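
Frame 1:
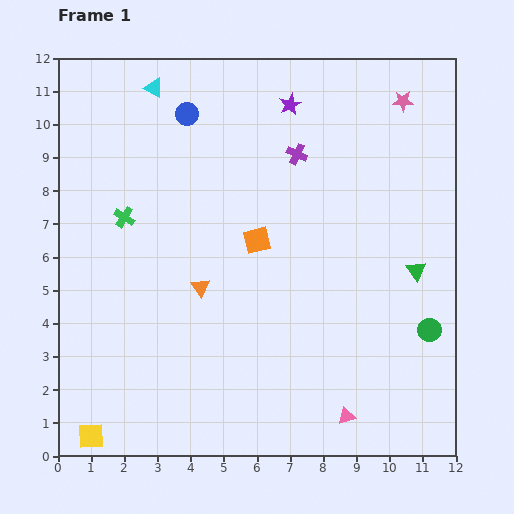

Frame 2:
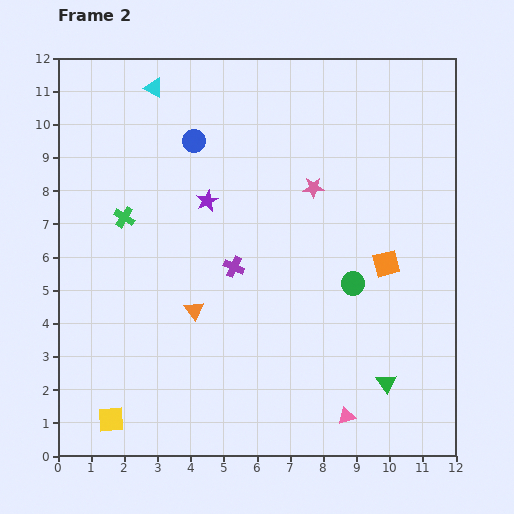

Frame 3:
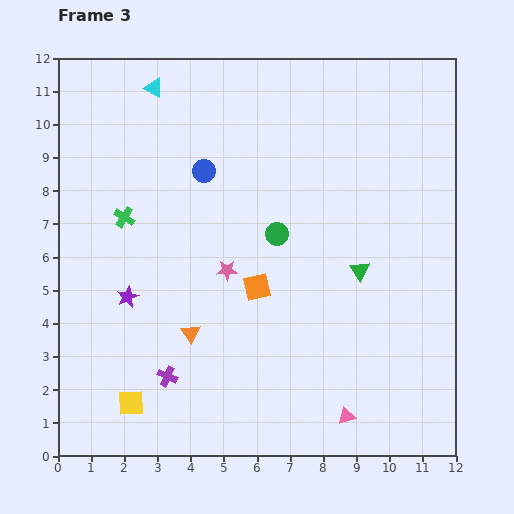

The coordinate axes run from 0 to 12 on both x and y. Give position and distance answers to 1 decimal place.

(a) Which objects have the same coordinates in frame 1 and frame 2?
the green cross, the pink triangle, the cyan triangle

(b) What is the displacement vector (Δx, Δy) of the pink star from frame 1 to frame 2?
(-2.7, -2.6)

The pink star was at (10.4, 10.7) in frame 1 and (7.7, 8.1) in frame 2.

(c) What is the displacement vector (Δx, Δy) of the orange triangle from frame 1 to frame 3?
(-0.3, -1.4)

The orange triangle was at (4.3, 5.1) in frame 1 and (4.0, 3.7) in frame 3.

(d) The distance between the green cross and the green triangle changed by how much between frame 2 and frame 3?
-2.0

Distance in frame 2: 9.3. Distance in frame 3: 7.3.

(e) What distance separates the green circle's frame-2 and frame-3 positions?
2.7

The green circle moved from (8.9, 5.2) to (6.6, 6.7), a distance of √(2.3² + 1.5²) ≈ 2.7.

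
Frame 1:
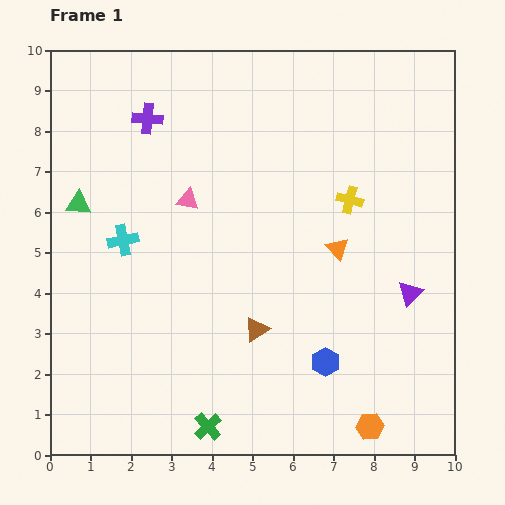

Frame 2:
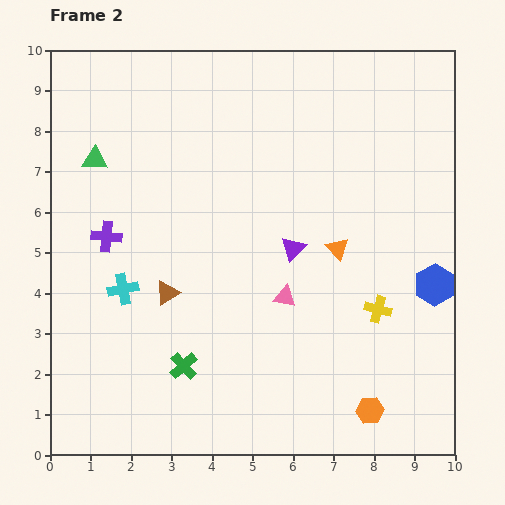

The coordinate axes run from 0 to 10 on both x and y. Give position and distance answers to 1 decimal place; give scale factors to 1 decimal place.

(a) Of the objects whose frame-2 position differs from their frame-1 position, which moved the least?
the orange hexagon

(moved 0.4)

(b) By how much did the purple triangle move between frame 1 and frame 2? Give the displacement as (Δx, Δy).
(-2.9, 1.1)

The purple triangle was at (8.9, 4.0) in frame 1 and (6.0, 5.1) in frame 2.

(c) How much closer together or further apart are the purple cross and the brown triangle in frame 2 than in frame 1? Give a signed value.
-3.8

Distance in frame 1: 5.9. Distance in frame 2: 2.1.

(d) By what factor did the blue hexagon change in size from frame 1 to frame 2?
1.4×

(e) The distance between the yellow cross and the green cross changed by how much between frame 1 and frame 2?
-1.6

Distance in frame 1: 6.6. Distance in frame 2: 5.0.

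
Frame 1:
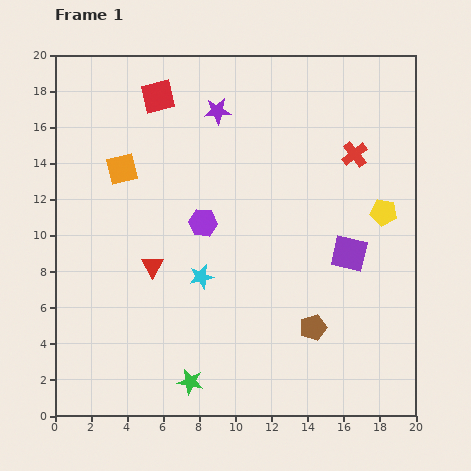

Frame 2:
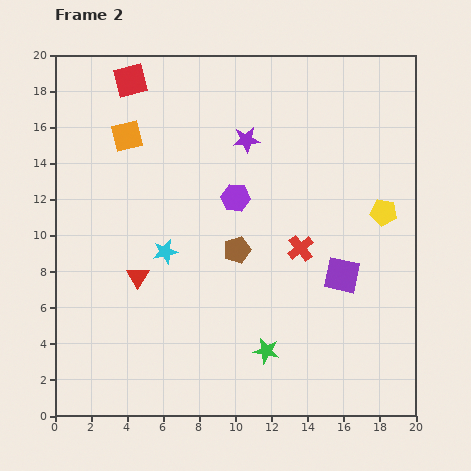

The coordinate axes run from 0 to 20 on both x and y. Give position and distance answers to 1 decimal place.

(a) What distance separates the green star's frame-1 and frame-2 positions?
4.5

The green star moved from (7.5, 1.9) to (11.7, 3.6), a distance of √(4.2² + 1.7²) ≈ 4.5.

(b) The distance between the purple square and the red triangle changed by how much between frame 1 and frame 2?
+0.4

Distance in frame 1: 10.9. Distance in frame 2: 11.3.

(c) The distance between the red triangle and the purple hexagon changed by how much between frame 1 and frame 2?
+3.3

Distance in frame 1: 3.7. Distance in frame 2: 7.0.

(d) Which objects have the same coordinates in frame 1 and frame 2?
the yellow pentagon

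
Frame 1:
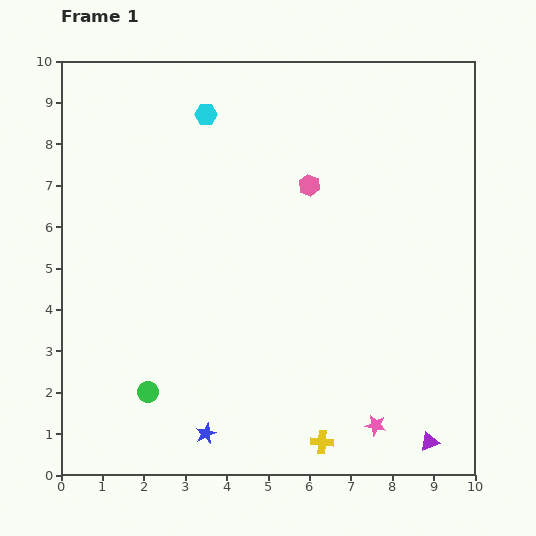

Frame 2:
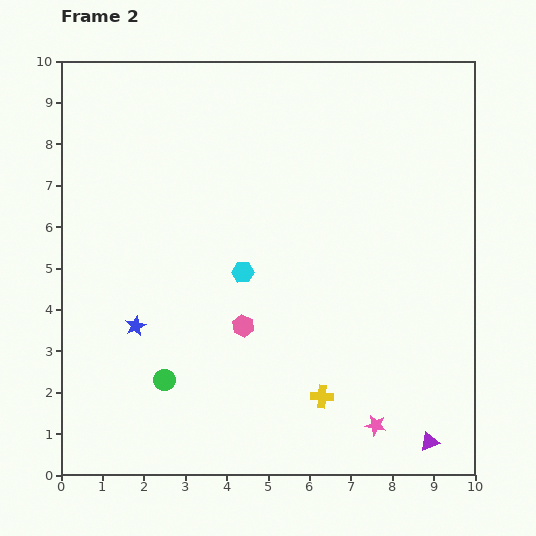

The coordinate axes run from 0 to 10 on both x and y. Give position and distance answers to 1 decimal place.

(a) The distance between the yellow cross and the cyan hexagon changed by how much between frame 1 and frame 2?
-4.8

Distance in frame 1: 8.4. Distance in frame 2: 3.6.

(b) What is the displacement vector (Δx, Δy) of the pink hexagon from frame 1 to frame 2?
(-1.6, -3.4)

The pink hexagon was at (6.0, 7.0) in frame 1 and (4.4, 3.6) in frame 2.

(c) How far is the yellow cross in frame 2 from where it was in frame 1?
1.1

The yellow cross moved from (6.3, 0.8) to (6.3, 1.9), a distance of √(0.0² + 1.1²) ≈ 1.1.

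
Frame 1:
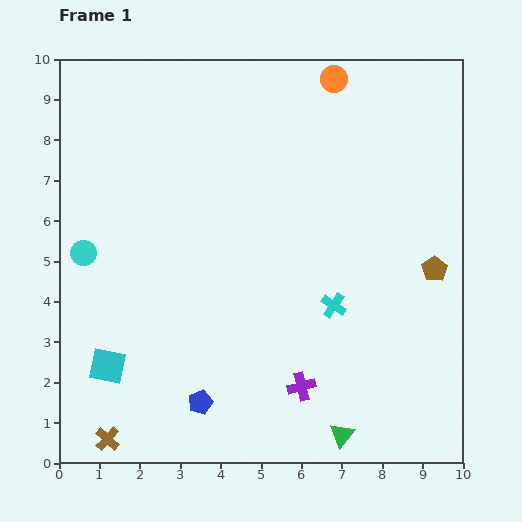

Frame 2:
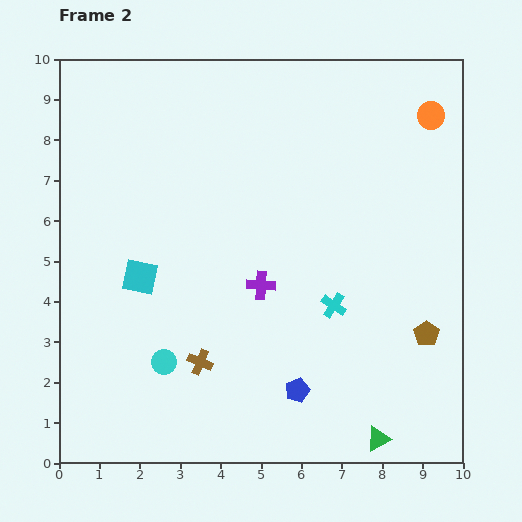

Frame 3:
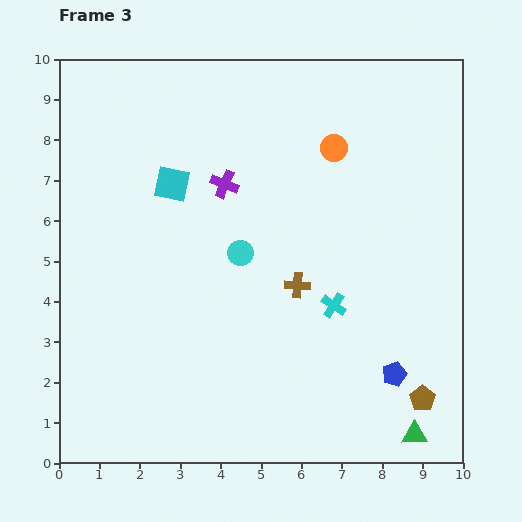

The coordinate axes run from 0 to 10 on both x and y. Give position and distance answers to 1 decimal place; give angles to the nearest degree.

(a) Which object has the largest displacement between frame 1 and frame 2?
the cyan circle

(moved 3.4; next 3.0)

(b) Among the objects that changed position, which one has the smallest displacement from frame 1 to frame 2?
the green triangle

(moved 0.9)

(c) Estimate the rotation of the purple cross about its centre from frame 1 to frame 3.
37° clockwise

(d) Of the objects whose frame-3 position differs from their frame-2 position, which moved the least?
the green triangle

(moved 0.9)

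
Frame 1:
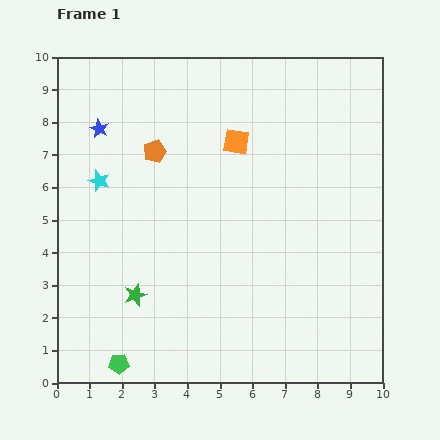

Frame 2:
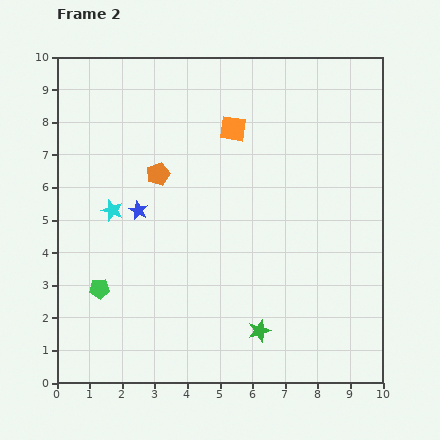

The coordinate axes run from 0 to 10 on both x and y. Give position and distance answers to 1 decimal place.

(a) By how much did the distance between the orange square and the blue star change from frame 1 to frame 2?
-0.4

Distance in frame 1: 4.2. Distance in frame 2: 3.8.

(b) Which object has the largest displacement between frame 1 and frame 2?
the green star

(moved 4.0; next 2.8)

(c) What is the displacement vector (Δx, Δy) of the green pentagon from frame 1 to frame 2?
(-0.6, 2.3)

The green pentagon was at (1.9, 0.6) in frame 1 and (1.3, 2.9) in frame 2.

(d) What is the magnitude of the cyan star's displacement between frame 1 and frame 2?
1.0

The cyan star moved from (1.3, 6.2) to (1.7, 5.3), a distance of √(0.4² + 0.9²) ≈ 1.0.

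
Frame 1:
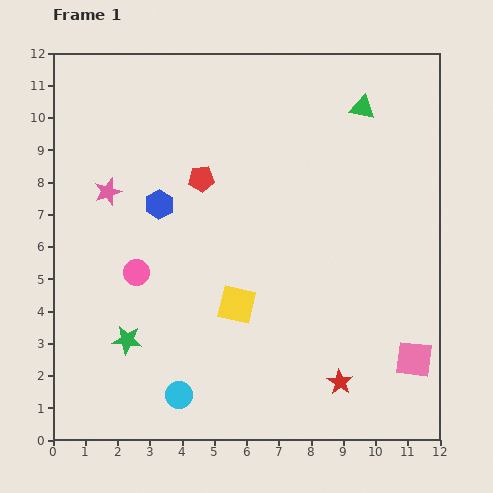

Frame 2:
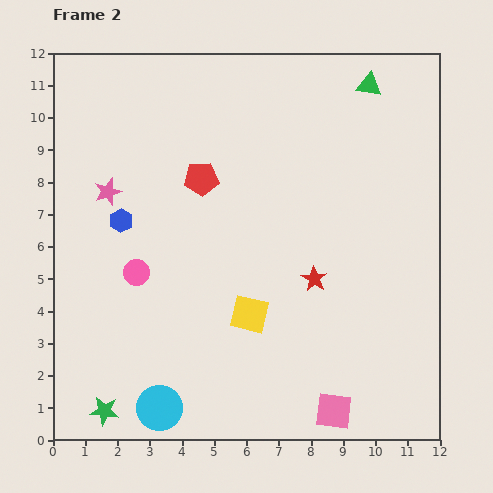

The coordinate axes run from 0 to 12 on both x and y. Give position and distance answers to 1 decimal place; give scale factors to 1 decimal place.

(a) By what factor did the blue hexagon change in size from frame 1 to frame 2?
0.8×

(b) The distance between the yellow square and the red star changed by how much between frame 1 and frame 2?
-1.7

Distance in frame 1: 4.0. Distance in frame 2: 2.3.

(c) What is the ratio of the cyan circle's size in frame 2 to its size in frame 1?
1.7×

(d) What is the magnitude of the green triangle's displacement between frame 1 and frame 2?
0.7

The green triangle moved from (9.6, 10.3) to (9.8, 11.0), a distance of √(0.2² + 0.7²) ≈ 0.7.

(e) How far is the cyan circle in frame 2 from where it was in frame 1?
0.7

The cyan circle moved from (3.9, 1.4) to (3.3, 1.0), a distance of √(0.6² + 0.4²) ≈ 0.7.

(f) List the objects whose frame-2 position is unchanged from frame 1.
the pink circle, the red pentagon, the pink star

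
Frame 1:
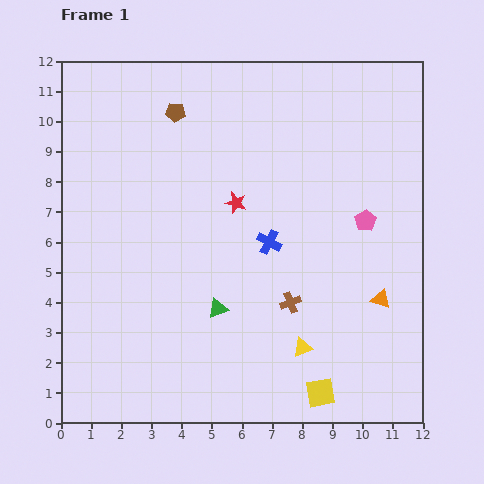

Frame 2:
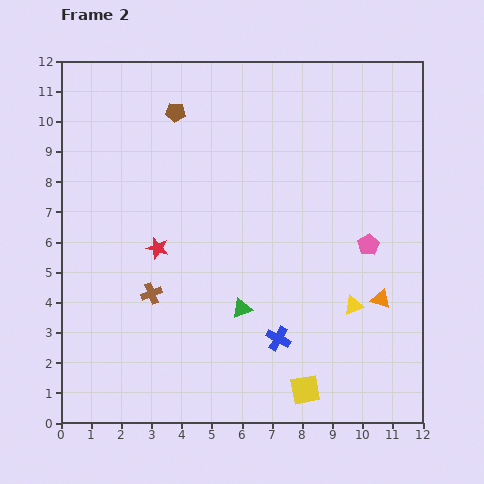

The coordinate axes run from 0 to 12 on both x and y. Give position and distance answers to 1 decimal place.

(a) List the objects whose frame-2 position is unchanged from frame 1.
the orange triangle, the brown pentagon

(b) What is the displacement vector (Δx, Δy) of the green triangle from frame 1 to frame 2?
(0.8, 0.0)

The green triangle was at (5.2, 3.8) in frame 1 and (6.0, 3.8) in frame 2.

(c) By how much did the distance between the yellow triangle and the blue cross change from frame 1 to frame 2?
-1.0

Distance in frame 1: 3.7. Distance in frame 2: 2.7.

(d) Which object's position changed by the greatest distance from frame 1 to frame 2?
the brown cross

(moved 4.6; next 3.2)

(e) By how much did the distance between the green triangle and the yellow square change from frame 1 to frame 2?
-1.0

Distance in frame 1: 4.4. Distance in frame 2: 3.4.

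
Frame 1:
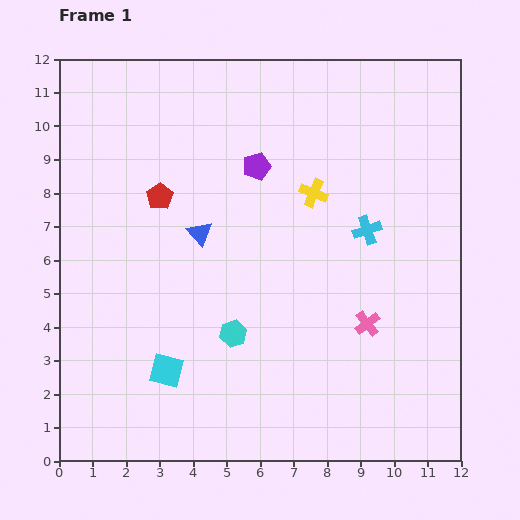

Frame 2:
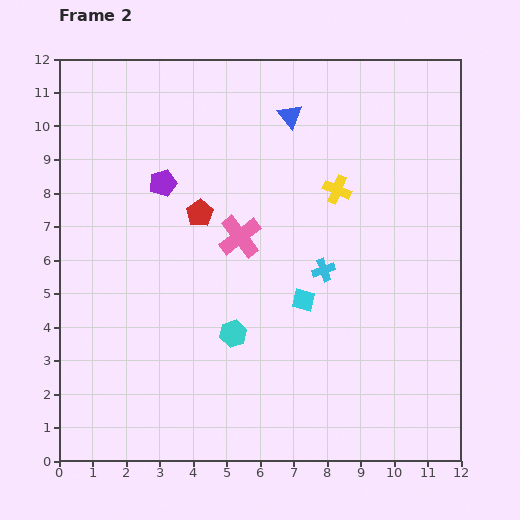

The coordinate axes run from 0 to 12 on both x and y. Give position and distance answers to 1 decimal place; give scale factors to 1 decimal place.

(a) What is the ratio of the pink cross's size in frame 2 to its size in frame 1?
1.7×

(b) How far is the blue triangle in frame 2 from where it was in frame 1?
4.4

The blue triangle moved from (4.2, 6.8) to (6.9, 10.3), a distance of √(2.7² + 3.5²) ≈ 4.4.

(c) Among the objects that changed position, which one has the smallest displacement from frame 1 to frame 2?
the yellow cross

(moved 0.7)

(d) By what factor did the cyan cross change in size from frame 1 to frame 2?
0.8×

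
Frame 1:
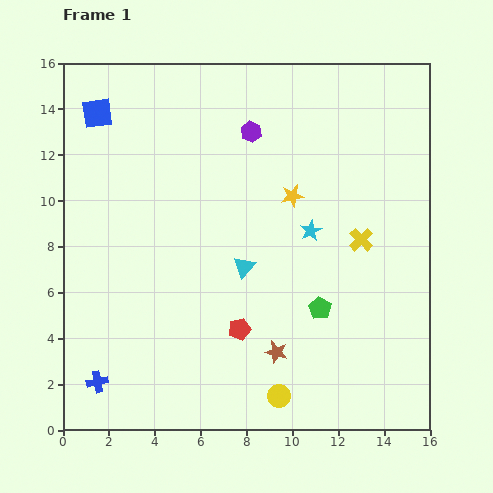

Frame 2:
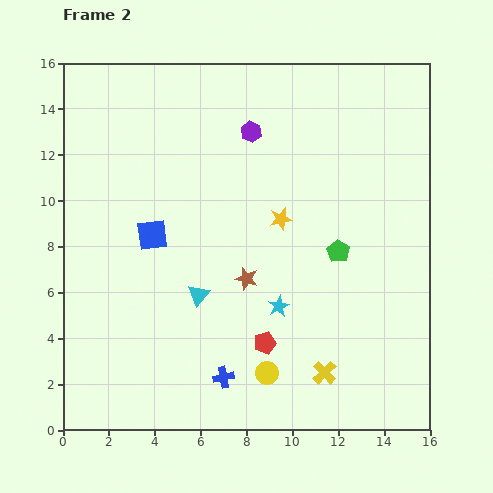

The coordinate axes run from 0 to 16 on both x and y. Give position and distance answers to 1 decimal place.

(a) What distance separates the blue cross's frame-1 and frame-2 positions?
5.5

The blue cross moved from (1.5, 2.1) to (7.0, 2.3), a distance of √(5.5² + 0.2²) ≈ 5.5.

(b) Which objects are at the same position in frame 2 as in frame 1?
the purple hexagon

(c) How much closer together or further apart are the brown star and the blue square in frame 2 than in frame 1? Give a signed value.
-8.5

Distance in frame 1: 13.0. Distance in frame 2: 4.5.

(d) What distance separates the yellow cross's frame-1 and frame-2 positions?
6.0

The yellow cross moved from (13.0, 8.3) to (11.4, 2.5), a distance of √(1.6² + 5.8²) ≈ 6.0.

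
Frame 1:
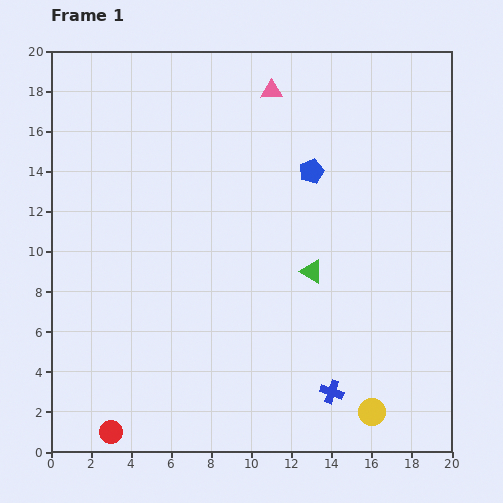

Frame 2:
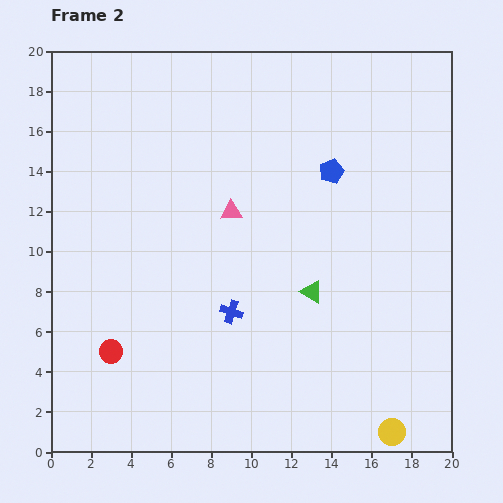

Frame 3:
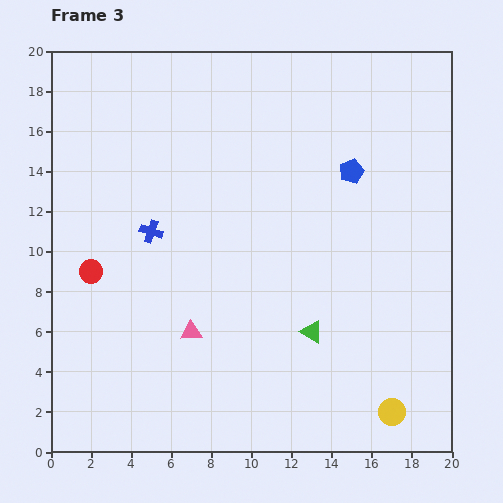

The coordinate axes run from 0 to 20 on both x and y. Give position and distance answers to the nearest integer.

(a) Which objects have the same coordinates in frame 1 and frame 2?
none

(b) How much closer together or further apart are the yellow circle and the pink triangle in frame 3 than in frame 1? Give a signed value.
-6

Distance in frame 1: 17. Distance in frame 3: 11.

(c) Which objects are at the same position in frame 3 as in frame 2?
none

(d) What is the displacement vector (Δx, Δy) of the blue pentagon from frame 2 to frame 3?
(1, 0)

The blue pentagon was at (14, 14) in frame 2 and (15, 14) in frame 3.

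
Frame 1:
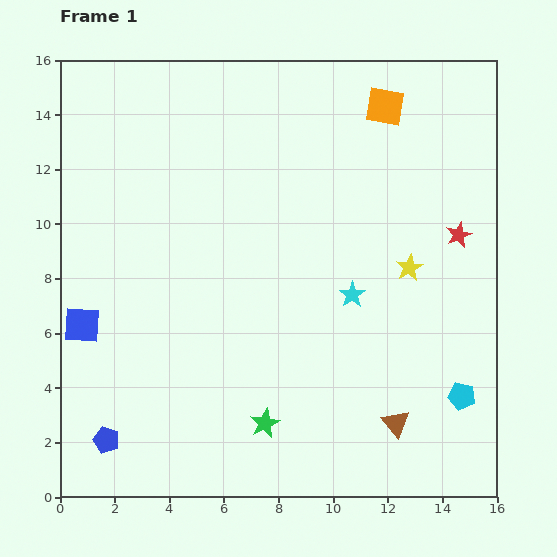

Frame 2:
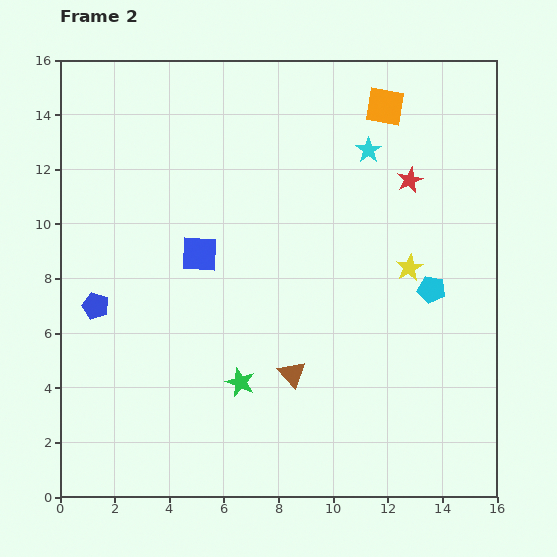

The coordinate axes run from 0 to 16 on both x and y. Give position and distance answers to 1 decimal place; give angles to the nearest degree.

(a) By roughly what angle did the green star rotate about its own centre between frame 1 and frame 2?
24° counter-clockwise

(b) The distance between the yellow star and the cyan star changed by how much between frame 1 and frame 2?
+2.3

Distance in frame 1: 2.3. Distance in frame 2: 4.6.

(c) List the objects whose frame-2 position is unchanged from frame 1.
the yellow star, the orange square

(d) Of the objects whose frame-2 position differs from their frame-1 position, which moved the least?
the green star

(moved 1.7)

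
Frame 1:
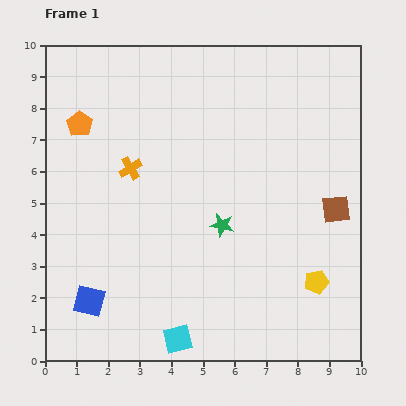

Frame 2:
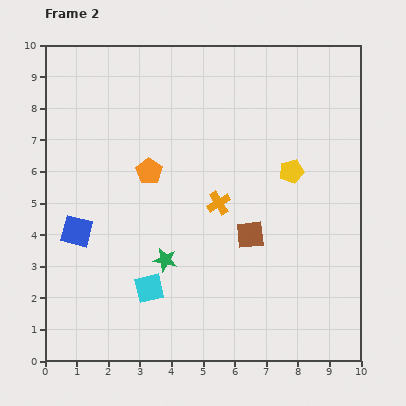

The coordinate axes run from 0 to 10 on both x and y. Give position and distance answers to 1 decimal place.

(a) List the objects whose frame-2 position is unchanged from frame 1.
none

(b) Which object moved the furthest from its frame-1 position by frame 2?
the yellow pentagon

(moved 3.6; next 3.0)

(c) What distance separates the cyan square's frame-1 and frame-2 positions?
1.8

The cyan square moved from (4.2, 0.7) to (3.3, 2.3), a distance of √(0.9² + 1.6²) ≈ 1.8.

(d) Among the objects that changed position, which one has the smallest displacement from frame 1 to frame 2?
the cyan square

(moved 1.8)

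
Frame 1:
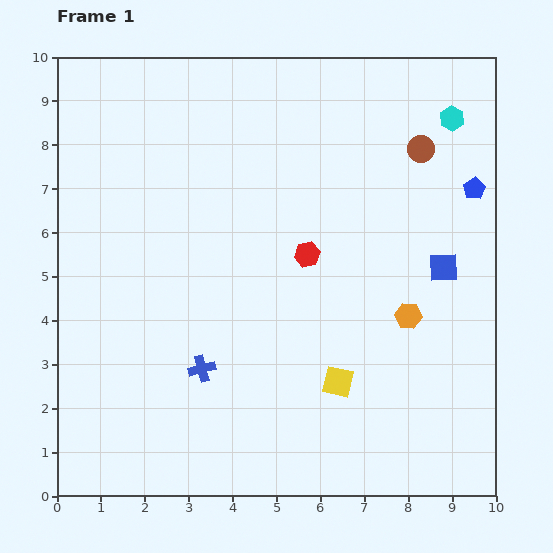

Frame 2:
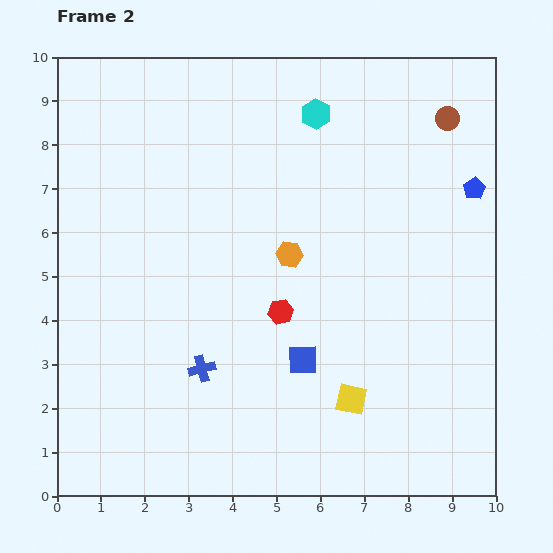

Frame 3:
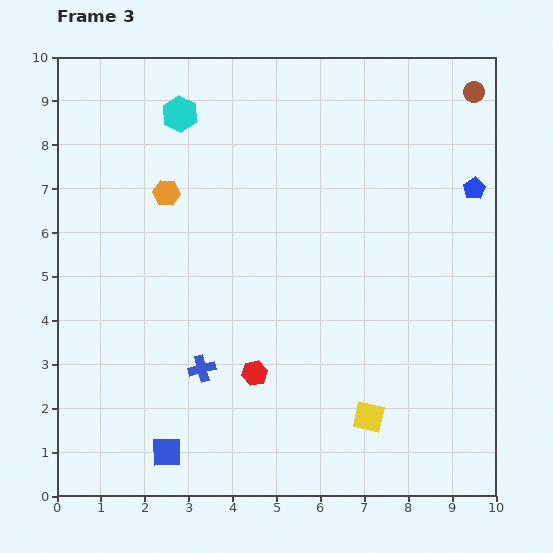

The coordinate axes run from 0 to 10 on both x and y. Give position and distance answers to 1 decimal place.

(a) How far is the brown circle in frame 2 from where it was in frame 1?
0.9

The brown circle moved from (8.3, 7.9) to (8.9, 8.6), a distance of √(0.6² + 0.7²) ≈ 0.9.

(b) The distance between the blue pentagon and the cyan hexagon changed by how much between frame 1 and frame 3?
+5.2

Distance in frame 1: 1.7. Distance in frame 3: 6.9.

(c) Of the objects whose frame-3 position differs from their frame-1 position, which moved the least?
the yellow square

(moved 1.1)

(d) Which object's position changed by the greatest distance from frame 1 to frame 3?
the blue square

(moved 7.6; next 6.2)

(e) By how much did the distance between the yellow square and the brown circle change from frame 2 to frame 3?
+1.0

Distance in frame 2: 6.8. Distance in frame 3: 7.8.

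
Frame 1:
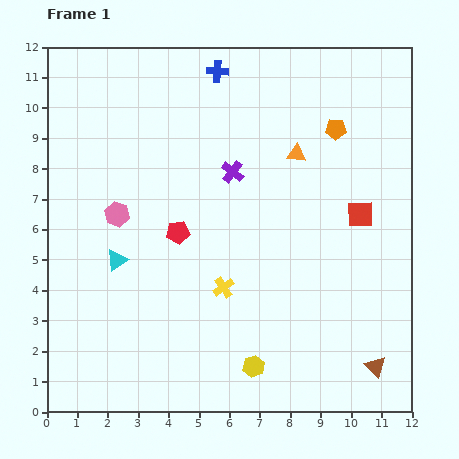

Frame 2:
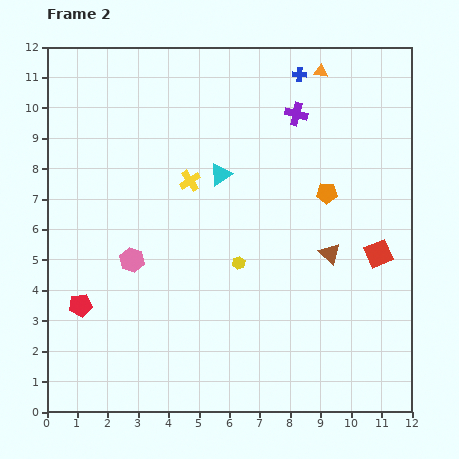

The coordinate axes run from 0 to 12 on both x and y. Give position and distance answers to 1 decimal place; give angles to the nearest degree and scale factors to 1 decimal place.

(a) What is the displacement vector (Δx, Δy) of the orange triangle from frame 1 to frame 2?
(0.8, 2.7)

The orange triangle was at (8.2, 8.5) in frame 1 and (9.0, 11.2) in frame 2.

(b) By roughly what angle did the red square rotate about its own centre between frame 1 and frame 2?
21° counter-clockwise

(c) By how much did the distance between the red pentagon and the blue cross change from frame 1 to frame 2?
+5.0

Distance in frame 1: 5.5. Distance in frame 2: 10.5.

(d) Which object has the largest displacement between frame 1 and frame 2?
the cyan triangle

(moved 4.4; next 4.0)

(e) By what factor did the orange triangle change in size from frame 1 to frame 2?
0.7×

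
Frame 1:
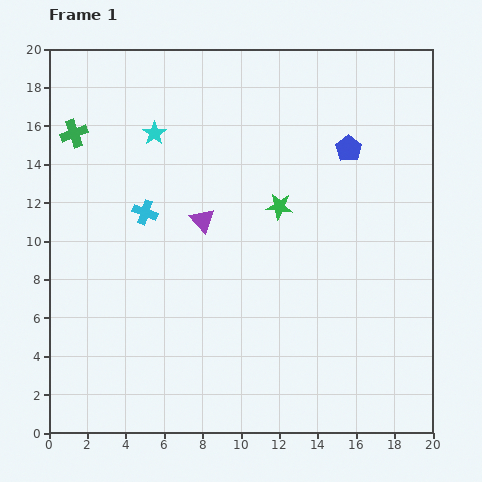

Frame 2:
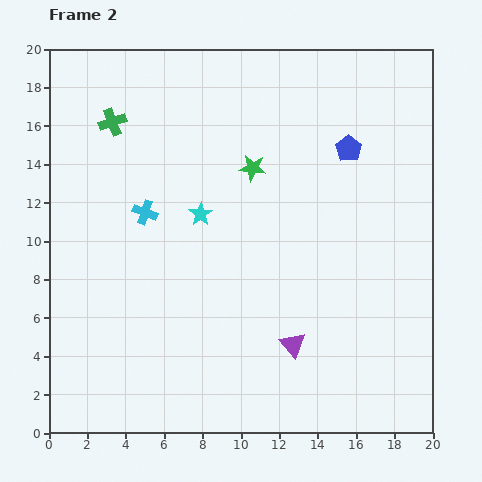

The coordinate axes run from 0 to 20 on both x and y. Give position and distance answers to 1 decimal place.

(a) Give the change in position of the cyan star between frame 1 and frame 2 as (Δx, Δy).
(2.4, -4.2)

The cyan star was at (5.5, 15.6) in frame 1 and (7.9, 11.4) in frame 2.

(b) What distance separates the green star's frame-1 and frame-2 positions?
2.4

The green star moved from (12.0, 11.8) to (10.6, 13.8), a distance of √(1.4² + 2.0²) ≈ 2.4.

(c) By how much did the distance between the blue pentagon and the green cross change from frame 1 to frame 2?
-1.9

Distance in frame 1: 14.3. Distance in frame 2: 12.4.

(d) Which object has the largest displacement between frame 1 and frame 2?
the purple triangle

(moved 8.0; next 4.8)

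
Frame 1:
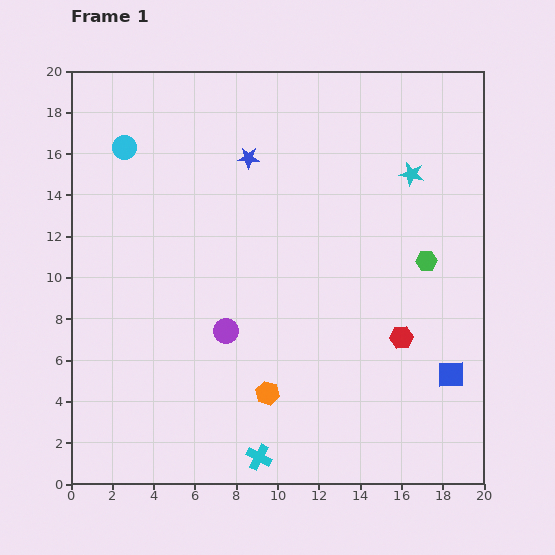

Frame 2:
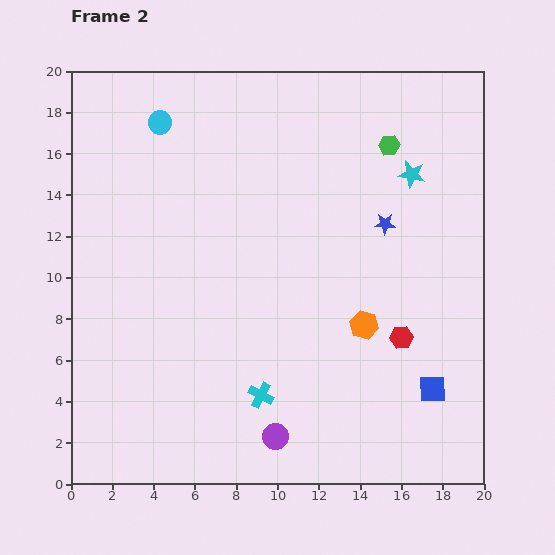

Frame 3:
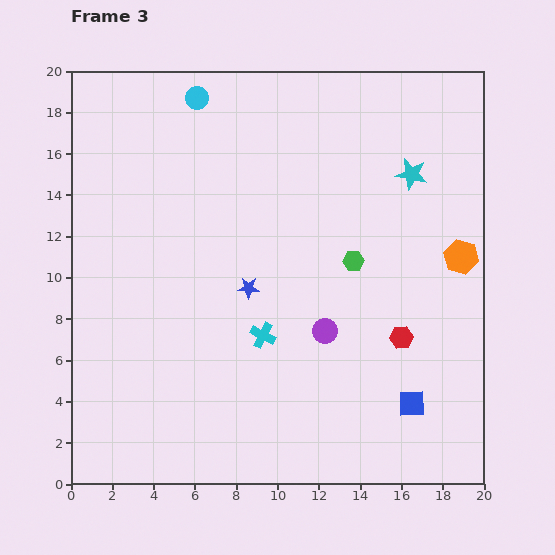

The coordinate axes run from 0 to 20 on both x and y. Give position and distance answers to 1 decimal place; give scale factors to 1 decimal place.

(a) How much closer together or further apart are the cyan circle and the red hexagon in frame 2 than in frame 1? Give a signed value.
-0.6

Distance in frame 1: 16.3. Distance in frame 2: 15.7.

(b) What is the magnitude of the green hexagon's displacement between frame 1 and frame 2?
5.9

The green hexagon moved from (17.2, 10.8) to (15.4, 16.4), a distance of √(1.8² + 5.6²) ≈ 5.9.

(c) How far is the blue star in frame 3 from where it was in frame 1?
6.3

The blue star moved from (8.6, 15.8) to (8.6, 9.5), a distance of √(0.0² + 6.3²) ≈ 6.3.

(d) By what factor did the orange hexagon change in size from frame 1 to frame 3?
1.5×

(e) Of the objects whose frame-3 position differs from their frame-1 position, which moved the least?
the blue square

(moved 2.4)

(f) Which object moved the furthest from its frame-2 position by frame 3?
the blue star

(moved 7.3; next 5.9)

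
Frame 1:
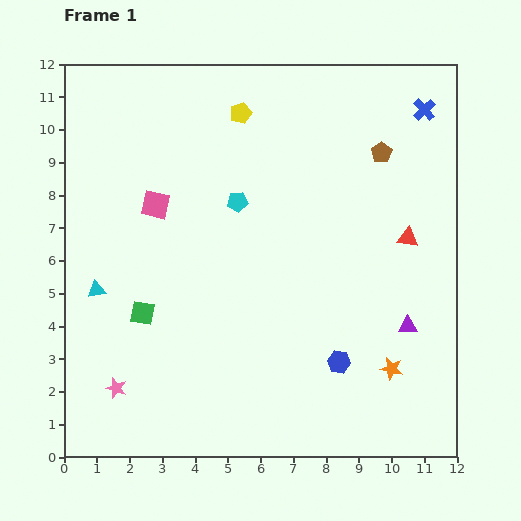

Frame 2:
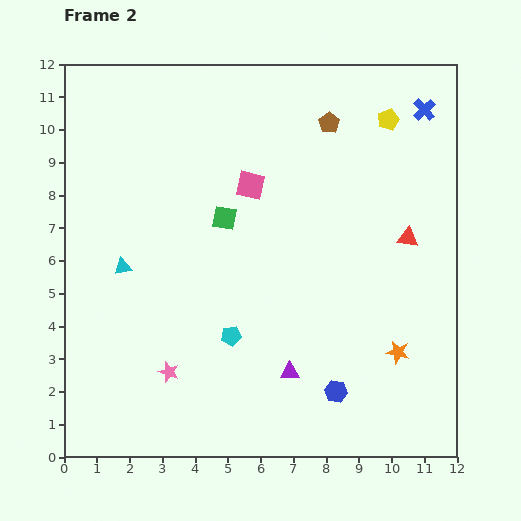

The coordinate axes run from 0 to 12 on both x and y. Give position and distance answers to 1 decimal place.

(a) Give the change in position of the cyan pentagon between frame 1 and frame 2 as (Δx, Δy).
(-0.2, -4.1)

The cyan pentagon was at (5.3, 7.8) in frame 1 and (5.1, 3.7) in frame 2.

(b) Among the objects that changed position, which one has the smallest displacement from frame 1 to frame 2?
the orange star

(moved 0.5)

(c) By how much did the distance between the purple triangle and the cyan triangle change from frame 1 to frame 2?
-3.6

Distance in frame 1: 9.6. Distance in frame 2: 6.0.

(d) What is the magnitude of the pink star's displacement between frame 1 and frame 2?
1.7

The pink star moved from (1.6, 2.1) to (3.2, 2.6), a distance of √(1.6² + 0.5²) ≈ 1.7.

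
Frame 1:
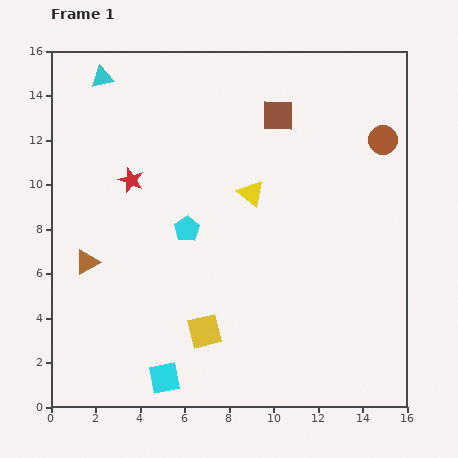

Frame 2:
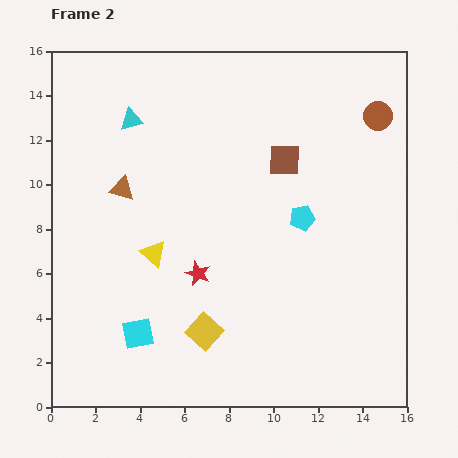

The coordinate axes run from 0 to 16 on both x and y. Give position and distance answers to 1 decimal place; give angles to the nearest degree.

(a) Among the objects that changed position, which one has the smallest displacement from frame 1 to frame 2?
the brown circle

(moved 1.1)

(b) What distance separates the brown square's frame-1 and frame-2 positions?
2.0

The brown square moved from (10.2, 13.1) to (10.5, 11.1), a distance of √(0.3² + 2.0²) ≈ 2.0.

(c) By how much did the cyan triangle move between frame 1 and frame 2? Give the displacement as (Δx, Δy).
(1.3, -1.9)

The cyan triangle was at (2.3, 14.8) in frame 1 and (3.6, 12.9) in frame 2.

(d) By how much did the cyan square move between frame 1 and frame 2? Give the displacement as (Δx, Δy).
(-1.2, 2.0)

The cyan square was at (5.1, 1.3) in frame 1 and (3.9, 3.3) in frame 2.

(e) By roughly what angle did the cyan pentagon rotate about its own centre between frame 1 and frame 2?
23° clockwise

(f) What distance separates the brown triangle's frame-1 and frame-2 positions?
3.7

The brown triangle moved from (1.6, 6.5) to (3.2, 9.8), a distance of √(1.6² + 3.3²) ≈ 3.7.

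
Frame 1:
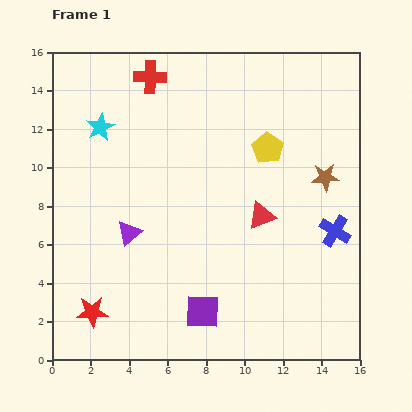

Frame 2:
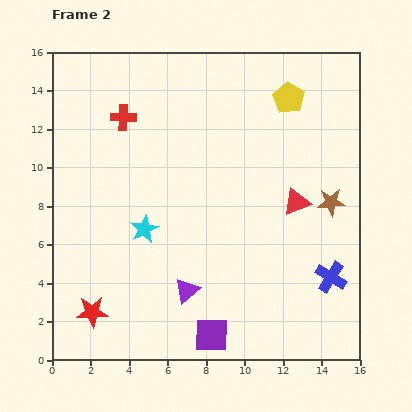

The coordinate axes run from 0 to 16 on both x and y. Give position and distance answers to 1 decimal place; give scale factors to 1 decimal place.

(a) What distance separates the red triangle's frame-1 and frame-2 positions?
1.9

The red triangle moved from (10.9, 7.5) to (12.7, 8.2), a distance of √(1.8² + 0.7²) ≈ 1.9.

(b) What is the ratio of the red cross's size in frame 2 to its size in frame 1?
0.8×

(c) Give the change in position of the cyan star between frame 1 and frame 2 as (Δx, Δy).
(2.3, -5.3)

The cyan star was at (2.5, 12.1) in frame 1 and (4.8, 6.8) in frame 2.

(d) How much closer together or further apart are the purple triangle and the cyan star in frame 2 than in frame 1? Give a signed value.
-1.8

Distance in frame 1: 5.7. Distance in frame 2: 3.9.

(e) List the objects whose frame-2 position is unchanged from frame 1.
the red star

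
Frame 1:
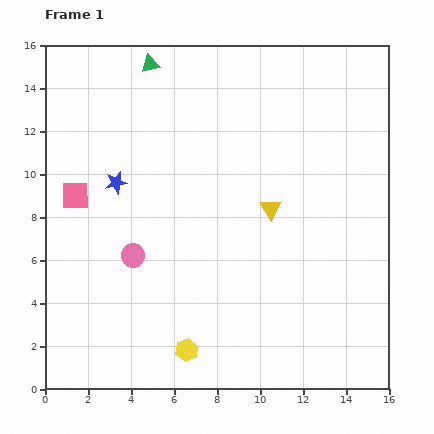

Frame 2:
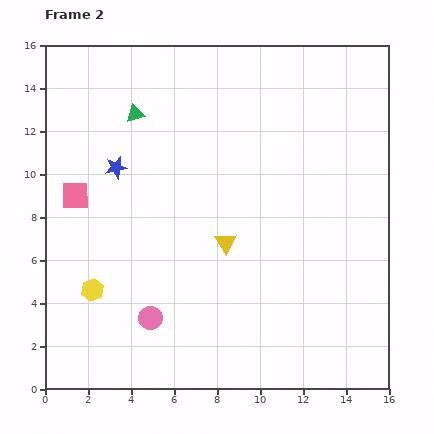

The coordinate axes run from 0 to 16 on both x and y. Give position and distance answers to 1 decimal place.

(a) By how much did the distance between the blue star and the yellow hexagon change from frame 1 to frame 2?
-2.7

Distance in frame 1: 8.5. Distance in frame 2: 5.8.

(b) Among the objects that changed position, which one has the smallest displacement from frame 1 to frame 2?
the blue star

(moved 0.7)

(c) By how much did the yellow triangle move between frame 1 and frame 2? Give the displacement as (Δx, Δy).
(-2.1, -1.6)

The yellow triangle was at (10.5, 8.4) in frame 1 and (8.4, 6.8) in frame 2.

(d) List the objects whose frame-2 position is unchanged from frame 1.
the pink square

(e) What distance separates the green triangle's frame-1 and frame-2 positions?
2.4

The green triangle moved from (4.9, 15.1) to (4.2, 12.8), a distance of √(0.7² + 2.3²) ≈ 2.4.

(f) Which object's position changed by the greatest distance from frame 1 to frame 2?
the yellow hexagon

(moved 5.2; next 3.0)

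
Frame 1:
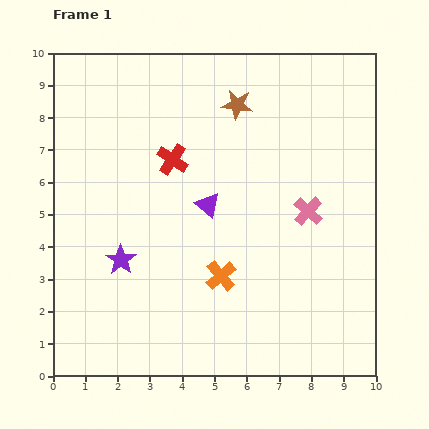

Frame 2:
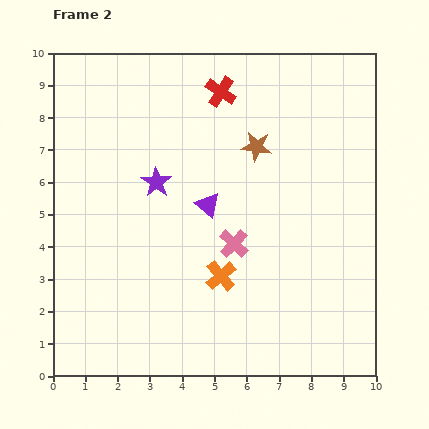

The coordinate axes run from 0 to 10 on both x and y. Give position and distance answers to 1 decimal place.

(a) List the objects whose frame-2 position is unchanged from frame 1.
the purple triangle, the orange cross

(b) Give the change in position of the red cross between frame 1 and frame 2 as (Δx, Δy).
(1.5, 2.1)

The red cross was at (3.7, 6.7) in frame 1 and (5.2, 8.8) in frame 2.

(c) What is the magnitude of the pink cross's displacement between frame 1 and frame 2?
2.5

The pink cross moved from (7.9, 5.1) to (5.6, 4.1), a distance of √(2.3² + 1.0²) ≈ 2.5.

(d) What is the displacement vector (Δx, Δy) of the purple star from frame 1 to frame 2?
(1.1, 2.4)

The purple star was at (2.1, 3.6) in frame 1 and (3.2, 6.0) in frame 2.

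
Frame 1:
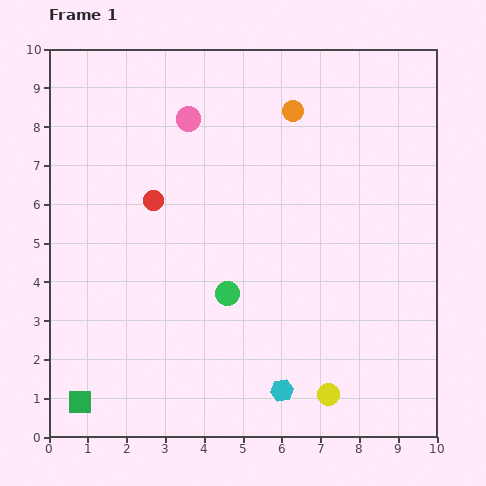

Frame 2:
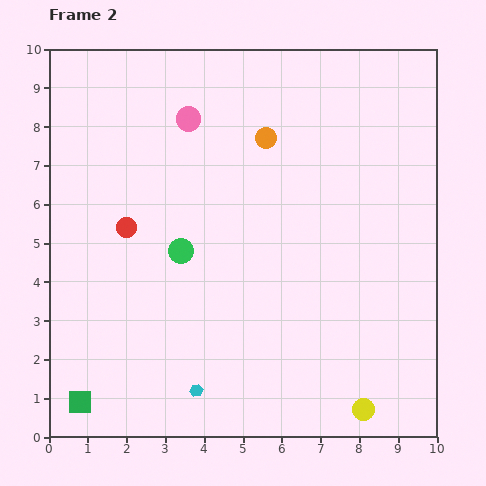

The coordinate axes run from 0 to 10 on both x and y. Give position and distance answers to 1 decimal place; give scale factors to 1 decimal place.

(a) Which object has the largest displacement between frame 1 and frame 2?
the cyan hexagon

(moved 2.2; next 1.6)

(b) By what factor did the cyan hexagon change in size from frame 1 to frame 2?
0.6×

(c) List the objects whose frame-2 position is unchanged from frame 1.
the green square, the pink circle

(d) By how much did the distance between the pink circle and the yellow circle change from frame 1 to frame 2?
+0.7

Distance in frame 1: 8.0. Distance in frame 2: 8.7.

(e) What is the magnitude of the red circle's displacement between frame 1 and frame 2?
1.0

The red circle moved from (2.7, 6.1) to (2.0, 5.4), a distance of √(0.7² + 0.7²) ≈ 1.0.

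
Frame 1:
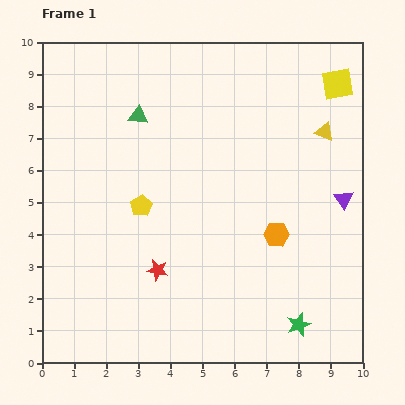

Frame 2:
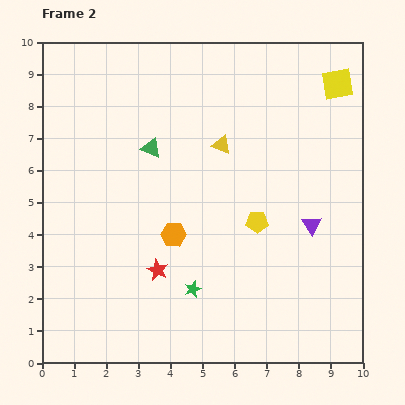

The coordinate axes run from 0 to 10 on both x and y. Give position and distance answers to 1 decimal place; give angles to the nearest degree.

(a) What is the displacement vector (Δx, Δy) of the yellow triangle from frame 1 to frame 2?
(-3.2, -0.4)

The yellow triangle was at (8.8, 7.2) in frame 1 and (5.6, 6.8) in frame 2.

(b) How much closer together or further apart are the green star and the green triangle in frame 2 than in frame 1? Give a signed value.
-3.6

Distance in frame 1: 8.2. Distance in frame 2: 4.6.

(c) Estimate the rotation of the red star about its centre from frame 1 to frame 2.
15° clockwise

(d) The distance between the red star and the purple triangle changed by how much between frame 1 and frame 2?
-1.2

Distance in frame 1: 6.2. Distance in frame 2: 5.0.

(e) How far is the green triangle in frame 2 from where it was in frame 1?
1.1

The green triangle moved from (3.0, 7.7) to (3.4, 6.7), a distance of √(0.4² + 1.0²) ≈ 1.1.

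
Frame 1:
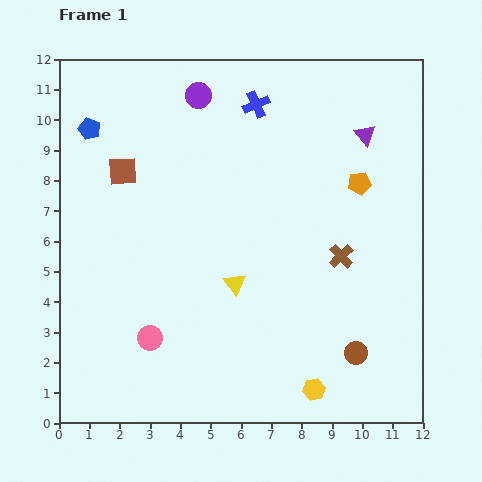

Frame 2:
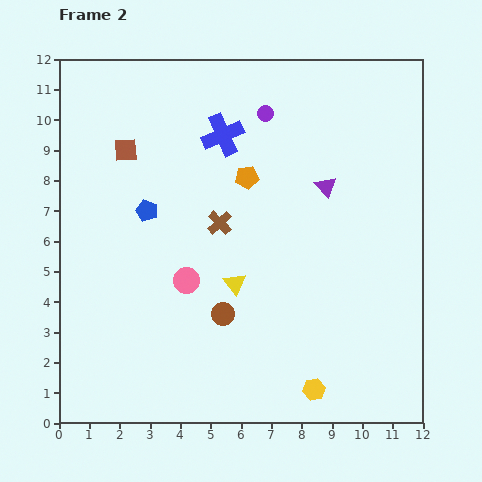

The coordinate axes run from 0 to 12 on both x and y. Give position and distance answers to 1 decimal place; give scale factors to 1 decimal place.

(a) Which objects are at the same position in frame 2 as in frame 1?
the yellow hexagon, the yellow triangle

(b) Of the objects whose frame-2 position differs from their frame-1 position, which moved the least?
the brown square

(moved 0.7)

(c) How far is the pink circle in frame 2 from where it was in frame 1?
2.2

The pink circle moved from (3.0, 2.8) to (4.2, 4.7), a distance of √(1.2² + 1.9²) ≈ 2.2.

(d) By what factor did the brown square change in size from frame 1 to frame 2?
0.8×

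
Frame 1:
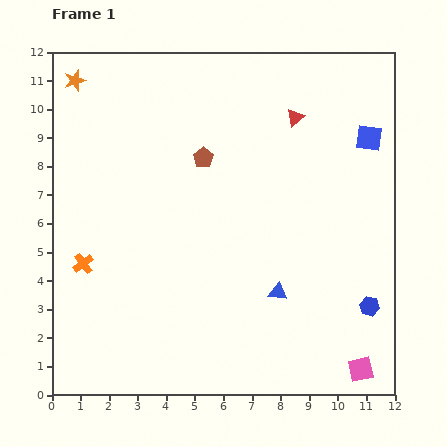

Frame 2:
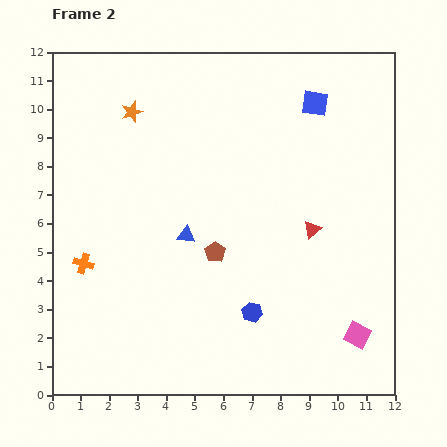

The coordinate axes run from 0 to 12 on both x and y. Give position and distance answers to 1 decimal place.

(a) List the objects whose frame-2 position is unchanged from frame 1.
the orange cross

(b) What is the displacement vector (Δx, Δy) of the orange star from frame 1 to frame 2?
(2.0, -1.1)

The orange star was at (0.8, 11.0) in frame 1 and (2.8, 9.9) in frame 2.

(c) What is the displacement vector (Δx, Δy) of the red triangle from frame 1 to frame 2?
(0.6, -3.9)

The red triangle was at (8.5, 9.7) in frame 1 and (9.1, 5.8) in frame 2.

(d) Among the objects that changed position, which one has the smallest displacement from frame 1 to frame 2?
the pink square

(moved 1.2)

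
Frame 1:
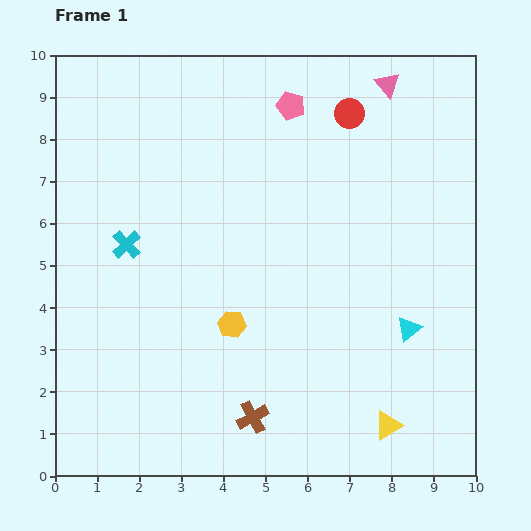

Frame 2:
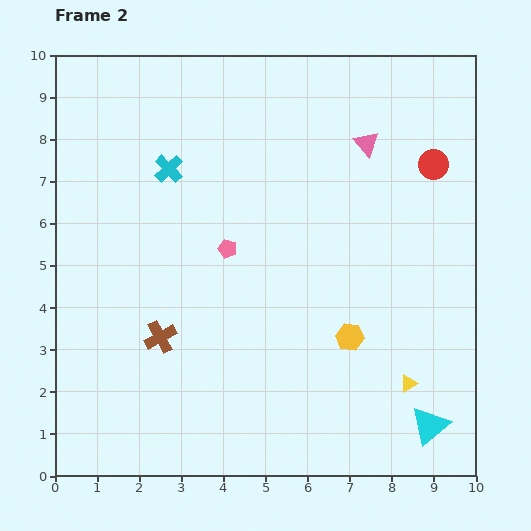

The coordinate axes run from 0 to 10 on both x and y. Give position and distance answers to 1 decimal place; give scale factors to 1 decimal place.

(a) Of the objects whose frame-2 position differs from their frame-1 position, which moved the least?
the yellow triangle

(moved 1.1)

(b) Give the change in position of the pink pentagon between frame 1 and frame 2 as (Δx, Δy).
(-1.5, -3.4)

The pink pentagon was at (5.6, 8.8) in frame 1 and (4.1, 5.4) in frame 2.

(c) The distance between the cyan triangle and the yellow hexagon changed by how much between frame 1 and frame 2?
-1.4

Distance in frame 1: 4.2. Distance in frame 2: 2.8.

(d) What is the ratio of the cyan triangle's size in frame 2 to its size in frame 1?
1.6×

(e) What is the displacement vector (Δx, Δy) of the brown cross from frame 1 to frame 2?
(-2.2, 1.9)

The brown cross was at (4.7, 1.4) in frame 1 and (2.5, 3.3) in frame 2.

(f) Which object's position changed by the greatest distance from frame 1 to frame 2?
the pink pentagon

(moved 3.7; next 2.9)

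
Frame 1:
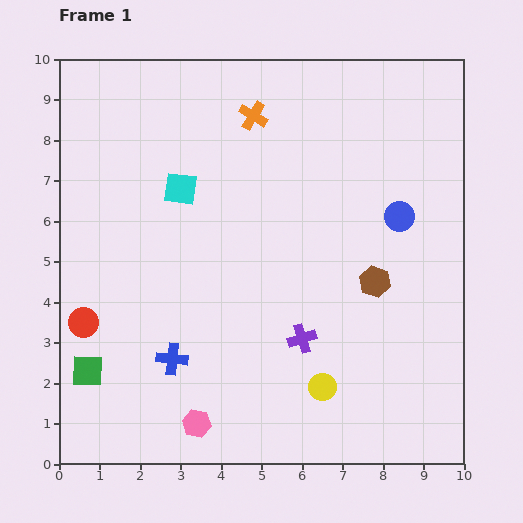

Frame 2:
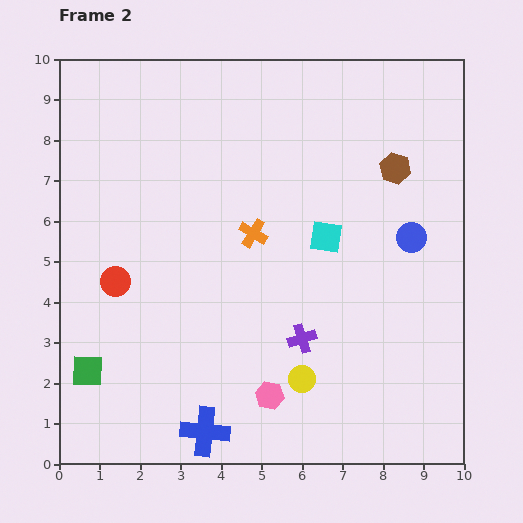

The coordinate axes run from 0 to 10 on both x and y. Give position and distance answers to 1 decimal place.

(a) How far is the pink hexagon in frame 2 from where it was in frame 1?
1.9

The pink hexagon moved from (3.4, 1.0) to (5.2, 1.7), a distance of √(1.8² + 0.7²) ≈ 1.9.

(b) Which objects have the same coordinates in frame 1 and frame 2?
the purple cross, the green square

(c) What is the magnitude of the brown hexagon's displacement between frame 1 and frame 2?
2.8

The brown hexagon moved from (7.8, 4.5) to (8.3, 7.3), a distance of √(0.5² + 2.8²) ≈ 2.8.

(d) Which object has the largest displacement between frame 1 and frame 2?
the cyan square

(moved 3.8; next 2.9)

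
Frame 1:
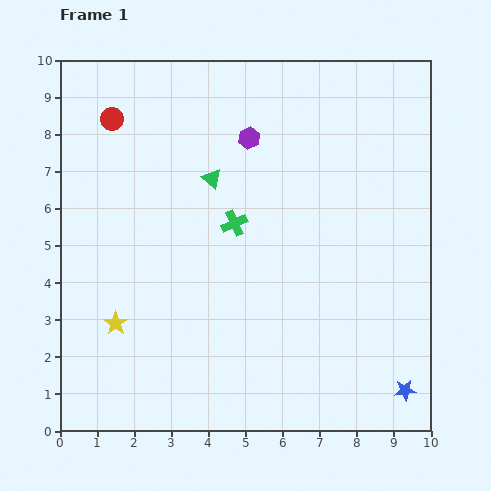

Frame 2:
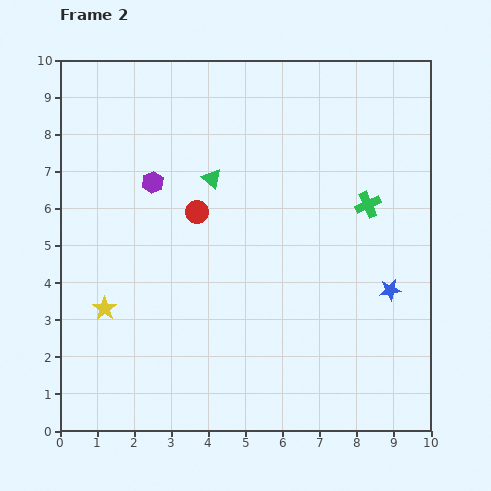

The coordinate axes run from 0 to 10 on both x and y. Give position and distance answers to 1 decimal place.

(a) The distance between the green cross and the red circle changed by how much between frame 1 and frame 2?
+0.3

Distance in frame 1: 4.3. Distance in frame 2: 4.6.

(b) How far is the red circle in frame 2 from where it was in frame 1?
3.4

The red circle moved from (1.4, 8.4) to (3.7, 5.9), a distance of √(2.3² + 2.5²) ≈ 3.4.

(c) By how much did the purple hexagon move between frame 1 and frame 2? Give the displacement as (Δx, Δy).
(-2.6, -1.2)

The purple hexagon was at (5.1, 7.9) in frame 1 and (2.5, 6.7) in frame 2.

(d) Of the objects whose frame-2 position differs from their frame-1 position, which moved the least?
the yellow star

(moved 0.5)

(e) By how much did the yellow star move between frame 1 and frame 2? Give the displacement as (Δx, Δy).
(-0.3, 0.4)

The yellow star was at (1.5, 2.9) in frame 1 and (1.2, 3.3) in frame 2.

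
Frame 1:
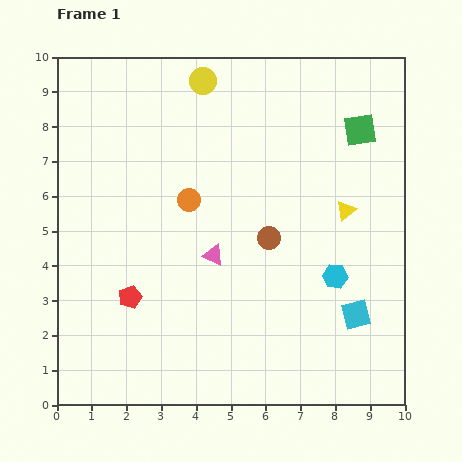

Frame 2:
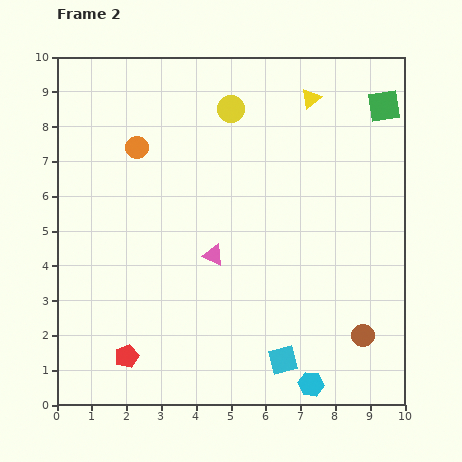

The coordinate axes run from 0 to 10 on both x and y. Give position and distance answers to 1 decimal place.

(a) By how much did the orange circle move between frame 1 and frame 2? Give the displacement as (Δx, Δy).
(-1.5, 1.5)

The orange circle was at (3.8, 5.9) in frame 1 and (2.3, 7.4) in frame 2.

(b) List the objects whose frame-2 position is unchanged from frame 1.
the pink triangle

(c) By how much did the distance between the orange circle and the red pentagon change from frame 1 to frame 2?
+2.7

Distance in frame 1: 3.3. Distance in frame 2: 6.0.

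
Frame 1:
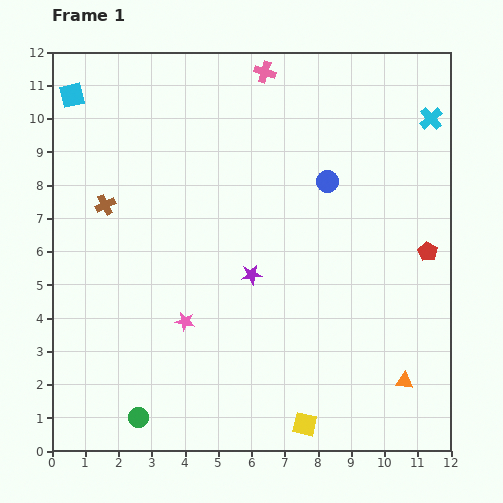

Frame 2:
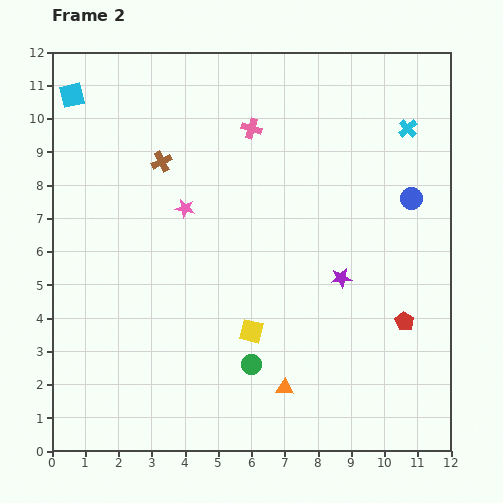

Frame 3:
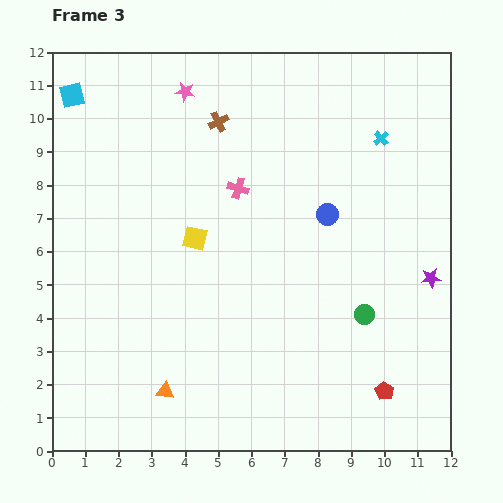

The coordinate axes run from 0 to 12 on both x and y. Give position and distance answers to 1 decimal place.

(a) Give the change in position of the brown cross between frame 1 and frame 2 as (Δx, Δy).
(1.7, 1.3)

The brown cross was at (1.6, 7.4) in frame 1 and (3.3, 8.7) in frame 2.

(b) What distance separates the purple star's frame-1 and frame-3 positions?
5.4

The purple star moved from (6.0, 5.3) to (11.4, 5.2), a distance of √(5.4² + 0.1²) ≈ 5.4.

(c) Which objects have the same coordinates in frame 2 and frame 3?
the cyan square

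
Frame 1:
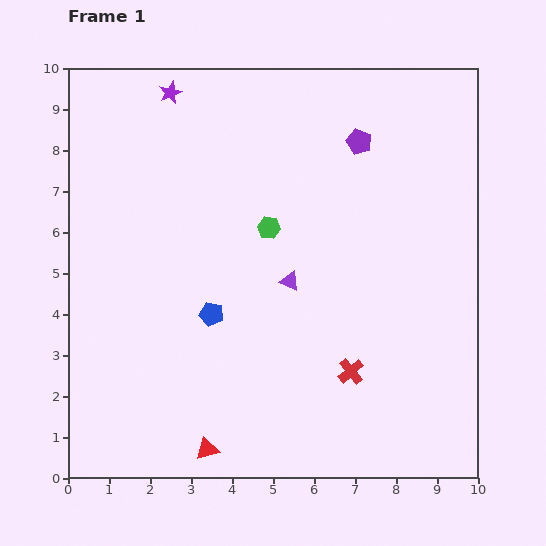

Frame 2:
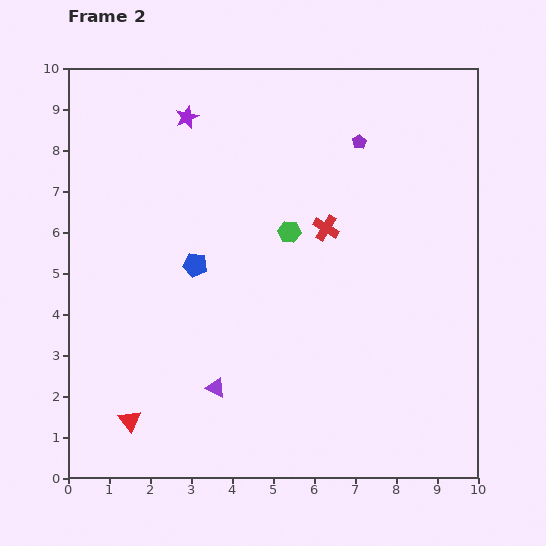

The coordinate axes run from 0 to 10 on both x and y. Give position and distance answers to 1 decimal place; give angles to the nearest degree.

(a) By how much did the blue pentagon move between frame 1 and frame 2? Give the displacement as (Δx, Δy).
(-0.4, 1.2)

The blue pentagon was at (3.5, 4.0) in frame 1 and (3.1, 5.2) in frame 2.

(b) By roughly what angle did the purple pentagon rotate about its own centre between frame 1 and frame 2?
19° clockwise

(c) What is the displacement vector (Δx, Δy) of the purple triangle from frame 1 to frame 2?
(-1.8, -2.6)

The purple triangle was at (5.4, 4.8) in frame 1 and (3.6, 2.2) in frame 2.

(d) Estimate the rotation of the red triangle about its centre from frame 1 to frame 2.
52° counter-clockwise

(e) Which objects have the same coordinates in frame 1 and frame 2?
the purple pentagon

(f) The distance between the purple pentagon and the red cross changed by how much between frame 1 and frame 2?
-3.4

Distance in frame 1: 5.6. Distance in frame 2: 2.2.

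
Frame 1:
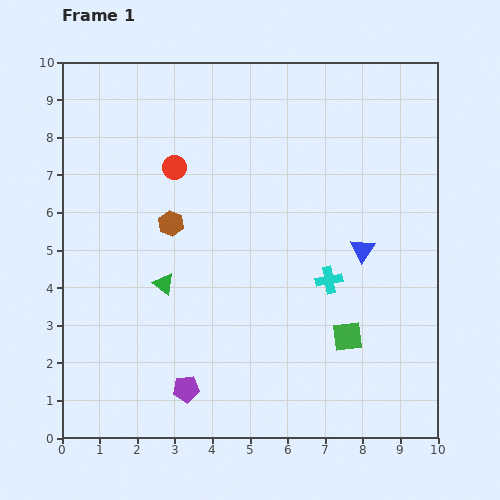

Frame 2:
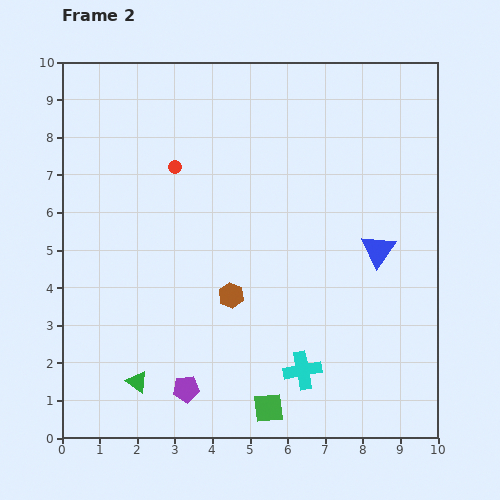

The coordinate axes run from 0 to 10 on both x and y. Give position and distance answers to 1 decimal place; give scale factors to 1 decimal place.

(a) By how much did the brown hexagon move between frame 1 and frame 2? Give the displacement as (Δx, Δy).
(1.6, -1.9)

The brown hexagon was at (2.9, 5.7) in frame 1 and (4.5, 3.8) in frame 2.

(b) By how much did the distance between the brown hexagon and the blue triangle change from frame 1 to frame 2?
-1.0

Distance in frame 1: 5.1. Distance in frame 2: 4.1.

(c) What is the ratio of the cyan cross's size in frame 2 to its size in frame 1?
1.4×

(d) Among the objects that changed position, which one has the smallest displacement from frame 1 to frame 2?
the blue triangle

(moved 0.4)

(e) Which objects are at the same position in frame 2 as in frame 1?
the red circle, the purple pentagon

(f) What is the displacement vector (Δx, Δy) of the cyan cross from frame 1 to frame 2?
(-0.7, -2.4)

The cyan cross was at (7.1, 4.2) in frame 1 and (6.4, 1.8) in frame 2.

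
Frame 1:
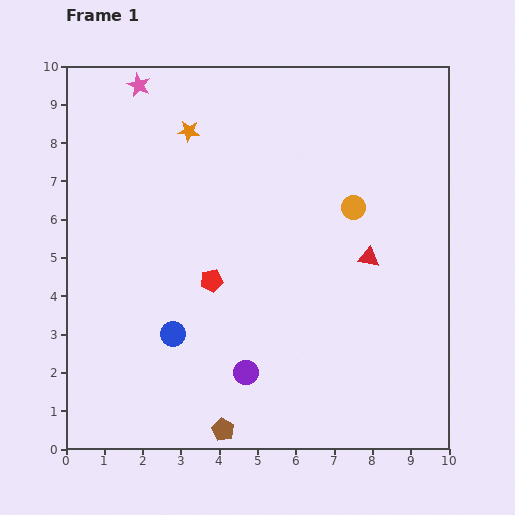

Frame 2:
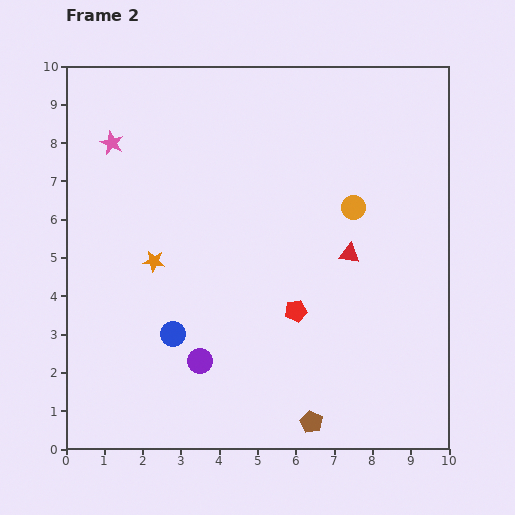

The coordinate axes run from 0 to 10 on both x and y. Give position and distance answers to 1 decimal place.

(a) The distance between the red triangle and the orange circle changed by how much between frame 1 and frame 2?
-0.2

Distance in frame 1: 1.4. Distance in frame 2: 1.2.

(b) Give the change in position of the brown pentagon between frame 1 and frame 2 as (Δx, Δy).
(2.3, 0.2)

The brown pentagon was at (4.1, 0.5) in frame 1 and (6.4, 0.7) in frame 2.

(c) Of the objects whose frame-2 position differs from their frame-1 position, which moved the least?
the red triangle

(moved 0.5)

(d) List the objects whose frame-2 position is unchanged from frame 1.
the orange circle, the blue circle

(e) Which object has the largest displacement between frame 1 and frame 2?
the orange star

(moved 3.5; next 2.3)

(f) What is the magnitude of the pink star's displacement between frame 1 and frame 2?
1.7

The pink star moved from (1.9, 9.5) to (1.2, 8.0), a distance of √(0.7² + 1.5²) ≈ 1.7.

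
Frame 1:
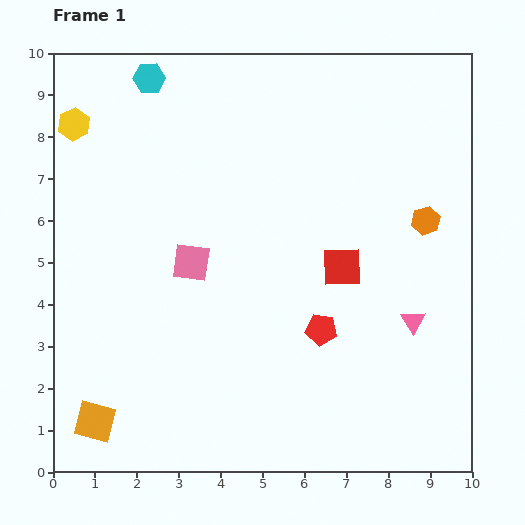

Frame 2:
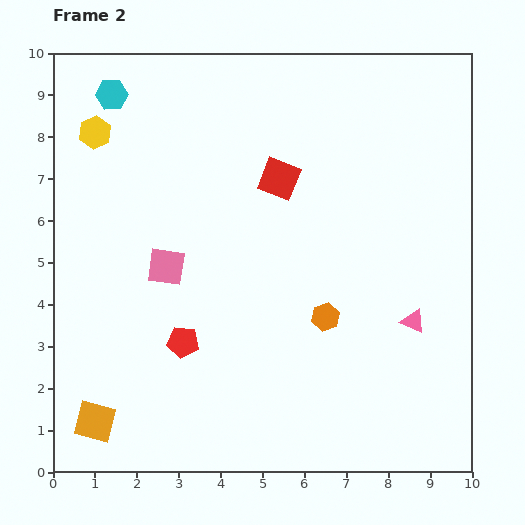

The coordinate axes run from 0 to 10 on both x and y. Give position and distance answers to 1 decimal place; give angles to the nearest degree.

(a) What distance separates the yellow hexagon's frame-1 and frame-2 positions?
0.5

The yellow hexagon moved from (0.5, 8.3) to (1.0, 8.1), a distance of √(0.5² + 0.2²) ≈ 0.5.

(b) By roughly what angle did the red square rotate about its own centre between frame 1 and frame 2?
23° clockwise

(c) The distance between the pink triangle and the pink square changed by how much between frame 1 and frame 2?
+0.5

Distance in frame 1: 5.5. Distance in frame 2: 6.0.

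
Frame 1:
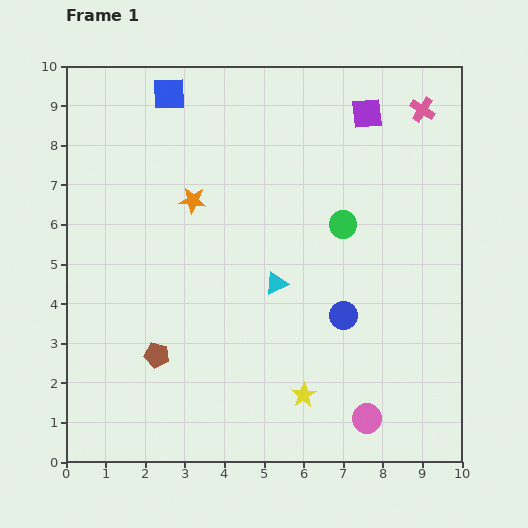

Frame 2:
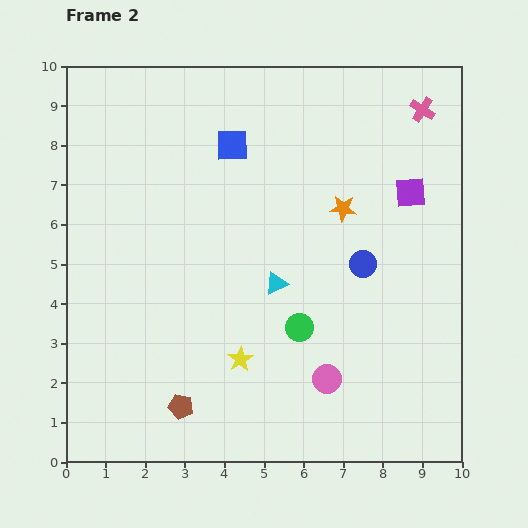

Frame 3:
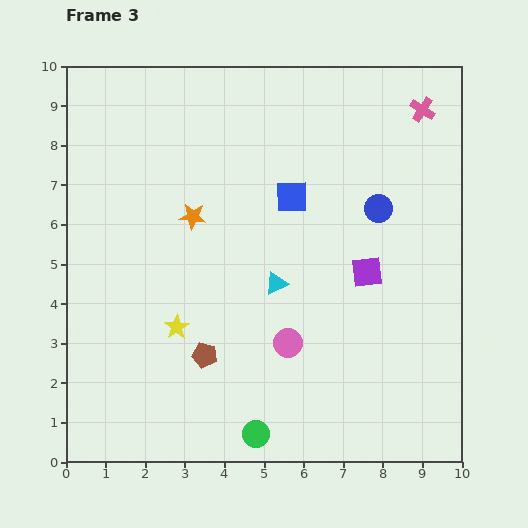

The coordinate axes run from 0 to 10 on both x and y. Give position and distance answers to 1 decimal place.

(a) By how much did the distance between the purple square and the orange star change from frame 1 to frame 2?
-3.2

Distance in frame 1: 4.9. Distance in frame 2: 1.7.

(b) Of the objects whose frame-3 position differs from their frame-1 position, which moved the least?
the orange star

(moved 0.4)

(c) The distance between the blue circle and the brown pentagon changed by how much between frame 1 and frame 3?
+0.9

Distance in frame 1: 4.8. Distance in frame 3: 5.7.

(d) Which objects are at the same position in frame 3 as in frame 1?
the cyan triangle, the pink cross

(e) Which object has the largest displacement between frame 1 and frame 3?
the green circle

(moved 5.7; next 4.0)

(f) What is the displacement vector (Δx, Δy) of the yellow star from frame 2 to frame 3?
(-1.6, 0.8)

The yellow star was at (4.4, 2.6) in frame 2 and (2.8, 3.4) in frame 3.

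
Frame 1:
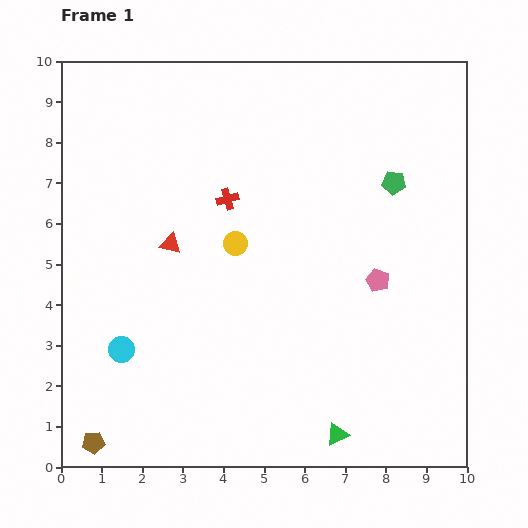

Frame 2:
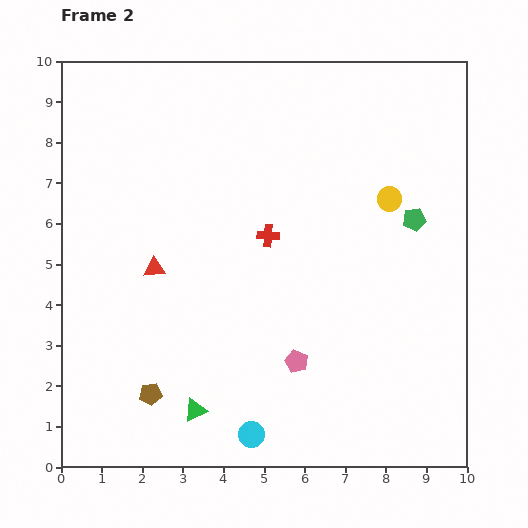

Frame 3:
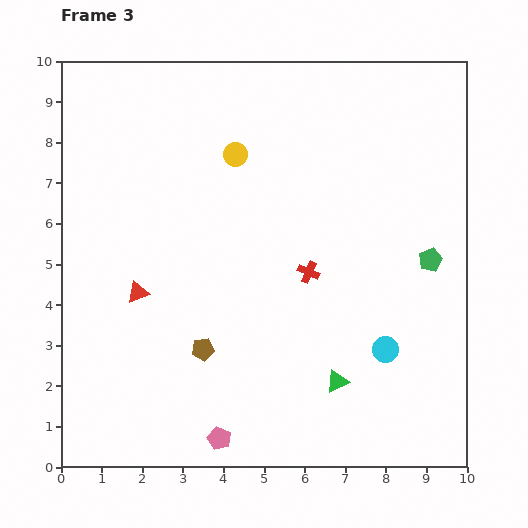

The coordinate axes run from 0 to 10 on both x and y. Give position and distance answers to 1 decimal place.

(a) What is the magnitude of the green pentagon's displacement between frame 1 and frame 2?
1.0

The green pentagon moved from (8.2, 7.0) to (8.7, 6.1), a distance of √(0.5² + 0.9²) ≈ 1.0.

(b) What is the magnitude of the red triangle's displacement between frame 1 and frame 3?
1.4

The red triangle moved from (2.7, 5.5) to (1.9, 4.3), a distance of √(0.8² + 1.2²) ≈ 1.4.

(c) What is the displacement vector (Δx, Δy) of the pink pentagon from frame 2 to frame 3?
(-1.9, -1.9)

The pink pentagon was at (5.8, 2.6) in frame 2 and (3.9, 0.7) in frame 3.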